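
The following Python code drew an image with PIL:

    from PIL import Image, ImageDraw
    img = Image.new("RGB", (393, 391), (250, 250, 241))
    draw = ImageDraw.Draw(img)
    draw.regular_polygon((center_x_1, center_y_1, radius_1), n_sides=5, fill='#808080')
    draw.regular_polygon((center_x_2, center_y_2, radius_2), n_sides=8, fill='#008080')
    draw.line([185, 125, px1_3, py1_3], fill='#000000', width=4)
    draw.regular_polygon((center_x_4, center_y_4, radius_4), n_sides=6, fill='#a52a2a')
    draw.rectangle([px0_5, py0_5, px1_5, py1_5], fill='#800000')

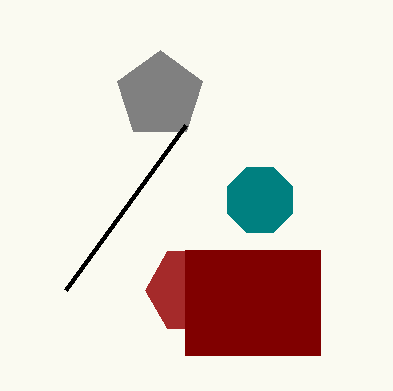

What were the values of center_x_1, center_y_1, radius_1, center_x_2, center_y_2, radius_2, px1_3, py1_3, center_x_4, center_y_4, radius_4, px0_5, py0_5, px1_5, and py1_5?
center_x_1 = 160
center_y_1 = 95
radius_1 = 45
center_x_2 = 260
center_y_2 = 200
radius_2 = 35
px1_3 = 65
py1_3 = 290
center_x_4 = 190
center_y_4 = 290
radius_4 = 45
px0_5 = 185
py0_5 = 250
px1_5 = 320
py1_5 = 355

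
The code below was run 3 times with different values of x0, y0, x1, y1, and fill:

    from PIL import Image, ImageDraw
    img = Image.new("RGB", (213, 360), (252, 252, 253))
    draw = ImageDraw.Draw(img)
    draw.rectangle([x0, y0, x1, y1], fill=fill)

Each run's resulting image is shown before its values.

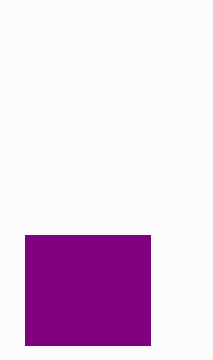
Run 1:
x0 = 25
y0 = 235
x1 = 150
y1 = 345
fill = 'purple'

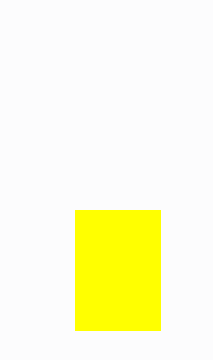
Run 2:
x0 = 75, y0 = 210, x1 = 160, y1 = 330, fill = 'yellow'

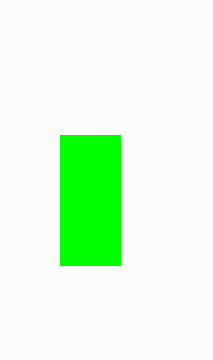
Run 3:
x0 = 60, y0 = 135, x1 = 120, y1 = 265, fill = 'lime'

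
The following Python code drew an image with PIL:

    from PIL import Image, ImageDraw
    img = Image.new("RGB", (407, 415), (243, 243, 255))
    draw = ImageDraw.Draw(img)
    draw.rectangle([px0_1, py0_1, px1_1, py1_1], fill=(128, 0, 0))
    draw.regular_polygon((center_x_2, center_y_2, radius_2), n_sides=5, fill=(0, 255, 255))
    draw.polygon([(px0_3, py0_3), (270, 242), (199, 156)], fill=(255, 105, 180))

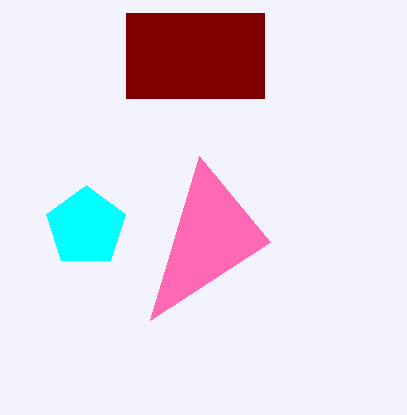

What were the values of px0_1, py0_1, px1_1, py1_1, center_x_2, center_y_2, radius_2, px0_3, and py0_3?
px0_1 = 126
py0_1 = 13
px1_1 = 264
py1_1 = 98
center_x_2 = 86
center_y_2 = 227
radius_2 = 42
px0_3 = 150
py0_3 = 320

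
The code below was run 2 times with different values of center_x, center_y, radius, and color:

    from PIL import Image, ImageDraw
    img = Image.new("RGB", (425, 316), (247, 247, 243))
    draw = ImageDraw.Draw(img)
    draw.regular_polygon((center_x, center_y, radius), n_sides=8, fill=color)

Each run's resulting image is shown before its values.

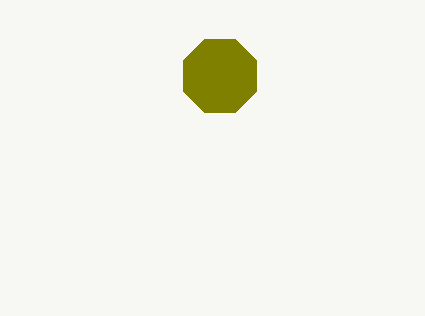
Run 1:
center_x = 220, center_y = 76, radius = 40, color = 'olive'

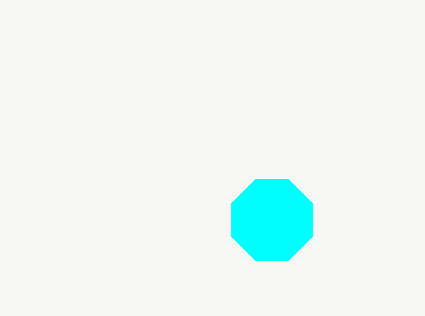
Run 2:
center_x = 272, center_y = 220, radius = 44, color = 'cyan'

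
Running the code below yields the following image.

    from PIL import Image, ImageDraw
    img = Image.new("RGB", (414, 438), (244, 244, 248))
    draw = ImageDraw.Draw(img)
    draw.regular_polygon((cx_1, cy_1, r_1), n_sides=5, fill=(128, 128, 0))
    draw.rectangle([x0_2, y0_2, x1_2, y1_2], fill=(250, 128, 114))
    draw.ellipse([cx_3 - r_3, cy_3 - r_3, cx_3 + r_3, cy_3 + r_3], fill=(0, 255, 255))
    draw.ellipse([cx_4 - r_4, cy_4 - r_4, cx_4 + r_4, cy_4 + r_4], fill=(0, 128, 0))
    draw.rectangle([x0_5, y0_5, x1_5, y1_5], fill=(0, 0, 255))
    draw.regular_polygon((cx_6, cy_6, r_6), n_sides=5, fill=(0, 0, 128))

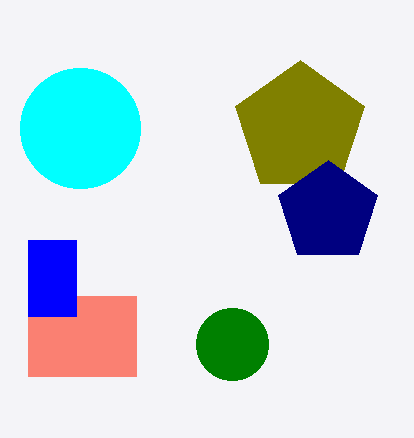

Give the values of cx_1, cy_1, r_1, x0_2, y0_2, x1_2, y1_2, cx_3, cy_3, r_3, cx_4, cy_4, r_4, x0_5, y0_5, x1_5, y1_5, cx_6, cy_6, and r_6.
cx_1 = 300, cy_1 = 128, r_1 = 68, x0_2 = 28, y0_2 = 296, x1_2 = 136, y1_2 = 376, cx_3 = 80, cy_3 = 128, r_3 = 60, cx_4 = 232, cy_4 = 344, r_4 = 36, x0_5 = 28, y0_5 = 240, x1_5 = 76, y1_5 = 316, cx_6 = 328, cy_6 = 212, r_6 = 52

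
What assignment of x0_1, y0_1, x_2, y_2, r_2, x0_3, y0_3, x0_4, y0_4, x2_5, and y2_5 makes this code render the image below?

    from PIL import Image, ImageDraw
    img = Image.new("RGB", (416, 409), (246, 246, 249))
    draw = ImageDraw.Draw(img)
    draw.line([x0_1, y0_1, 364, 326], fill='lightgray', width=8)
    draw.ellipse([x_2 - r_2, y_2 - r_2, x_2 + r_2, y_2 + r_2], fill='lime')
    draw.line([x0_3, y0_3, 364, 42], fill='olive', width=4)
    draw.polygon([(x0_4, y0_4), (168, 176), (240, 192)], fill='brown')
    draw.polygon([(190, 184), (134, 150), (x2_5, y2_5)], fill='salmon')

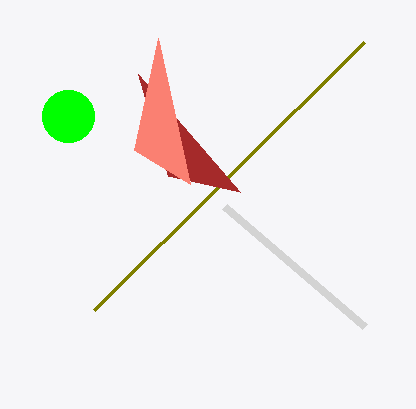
x0_1 = 224
y0_1 = 206
x_2 = 68
y_2 = 116
r_2 = 26
x0_3 = 94
y0_3 = 310
x0_4 = 138
y0_4 = 74
x2_5 = 158
y2_5 = 38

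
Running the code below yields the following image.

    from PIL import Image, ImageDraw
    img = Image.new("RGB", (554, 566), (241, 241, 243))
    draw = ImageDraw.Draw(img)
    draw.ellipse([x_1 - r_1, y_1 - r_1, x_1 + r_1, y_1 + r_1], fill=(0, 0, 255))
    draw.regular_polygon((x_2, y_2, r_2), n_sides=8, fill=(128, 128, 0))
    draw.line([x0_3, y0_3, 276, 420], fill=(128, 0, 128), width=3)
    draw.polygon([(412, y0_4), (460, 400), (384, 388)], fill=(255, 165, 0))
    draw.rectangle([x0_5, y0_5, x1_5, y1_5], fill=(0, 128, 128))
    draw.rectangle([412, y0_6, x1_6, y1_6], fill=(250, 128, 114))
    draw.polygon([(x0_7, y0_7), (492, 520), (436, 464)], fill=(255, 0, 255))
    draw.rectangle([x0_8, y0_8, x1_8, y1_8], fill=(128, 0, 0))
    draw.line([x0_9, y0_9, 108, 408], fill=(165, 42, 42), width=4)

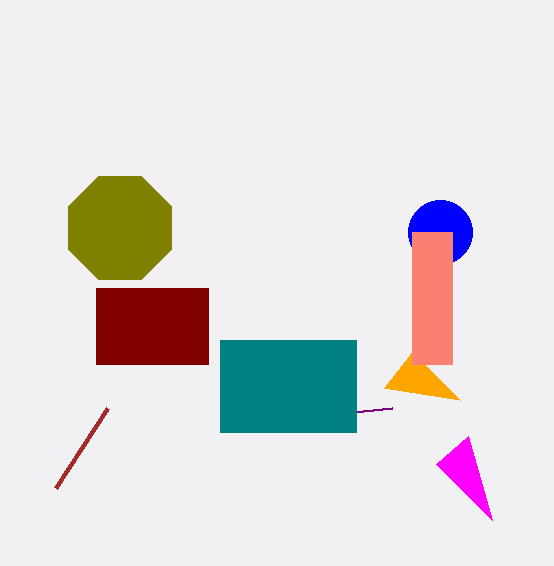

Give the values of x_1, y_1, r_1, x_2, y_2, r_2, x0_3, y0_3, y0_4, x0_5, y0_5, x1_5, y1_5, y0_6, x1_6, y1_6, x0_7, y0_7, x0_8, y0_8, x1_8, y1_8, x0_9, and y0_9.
x_1 = 440, y_1 = 232, r_1 = 32, x_2 = 120, y_2 = 228, r_2 = 56, x0_3 = 392, y0_3 = 408, y0_4 = 352, x0_5 = 220, y0_5 = 340, x1_5 = 356, y1_5 = 432, y0_6 = 232, x1_6 = 452, y1_6 = 364, x0_7 = 468, y0_7 = 436, x0_8 = 96, y0_8 = 288, x1_8 = 208, y1_8 = 364, x0_9 = 56, y0_9 = 488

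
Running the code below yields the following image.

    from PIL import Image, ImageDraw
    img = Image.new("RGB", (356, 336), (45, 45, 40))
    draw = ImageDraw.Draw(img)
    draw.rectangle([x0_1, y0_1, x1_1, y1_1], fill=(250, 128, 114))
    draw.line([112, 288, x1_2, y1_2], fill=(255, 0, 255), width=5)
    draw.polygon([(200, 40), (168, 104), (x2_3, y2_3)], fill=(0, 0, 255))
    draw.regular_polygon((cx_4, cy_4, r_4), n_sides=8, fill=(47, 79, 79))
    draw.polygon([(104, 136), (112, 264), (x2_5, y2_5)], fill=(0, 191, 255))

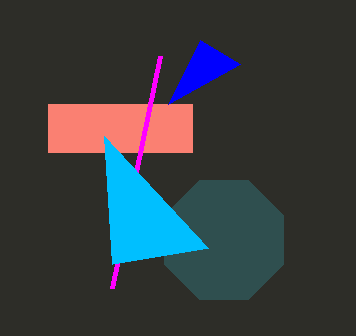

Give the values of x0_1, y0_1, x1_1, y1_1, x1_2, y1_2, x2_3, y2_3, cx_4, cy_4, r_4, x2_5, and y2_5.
x0_1 = 48
y0_1 = 104
x1_1 = 192
y1_1 = 152
x1_2 = 160
y1_2 = 56
x2_3 = 240
y2_3 = 64
cx_4 = 224
cy_4 = 240
r_4 = 64
x2_5 = 208
y2_5 = 248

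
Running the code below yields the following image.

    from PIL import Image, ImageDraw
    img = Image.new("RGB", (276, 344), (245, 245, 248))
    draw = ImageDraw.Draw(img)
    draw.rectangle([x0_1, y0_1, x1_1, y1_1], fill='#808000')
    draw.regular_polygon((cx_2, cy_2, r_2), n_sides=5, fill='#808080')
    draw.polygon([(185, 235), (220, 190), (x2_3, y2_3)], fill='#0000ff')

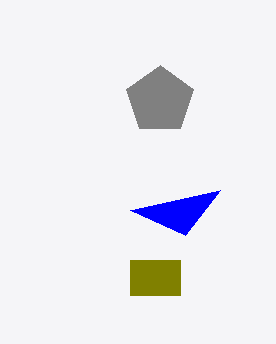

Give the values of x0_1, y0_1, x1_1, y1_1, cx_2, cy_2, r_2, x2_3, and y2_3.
x0_1 = 130, y0_1 = 260, x1_1 = 180, y1_1 = 295, cx_2 = 160, cy_2 = 100, r_2 = 35, x2_3 = 130, y2_3 = 210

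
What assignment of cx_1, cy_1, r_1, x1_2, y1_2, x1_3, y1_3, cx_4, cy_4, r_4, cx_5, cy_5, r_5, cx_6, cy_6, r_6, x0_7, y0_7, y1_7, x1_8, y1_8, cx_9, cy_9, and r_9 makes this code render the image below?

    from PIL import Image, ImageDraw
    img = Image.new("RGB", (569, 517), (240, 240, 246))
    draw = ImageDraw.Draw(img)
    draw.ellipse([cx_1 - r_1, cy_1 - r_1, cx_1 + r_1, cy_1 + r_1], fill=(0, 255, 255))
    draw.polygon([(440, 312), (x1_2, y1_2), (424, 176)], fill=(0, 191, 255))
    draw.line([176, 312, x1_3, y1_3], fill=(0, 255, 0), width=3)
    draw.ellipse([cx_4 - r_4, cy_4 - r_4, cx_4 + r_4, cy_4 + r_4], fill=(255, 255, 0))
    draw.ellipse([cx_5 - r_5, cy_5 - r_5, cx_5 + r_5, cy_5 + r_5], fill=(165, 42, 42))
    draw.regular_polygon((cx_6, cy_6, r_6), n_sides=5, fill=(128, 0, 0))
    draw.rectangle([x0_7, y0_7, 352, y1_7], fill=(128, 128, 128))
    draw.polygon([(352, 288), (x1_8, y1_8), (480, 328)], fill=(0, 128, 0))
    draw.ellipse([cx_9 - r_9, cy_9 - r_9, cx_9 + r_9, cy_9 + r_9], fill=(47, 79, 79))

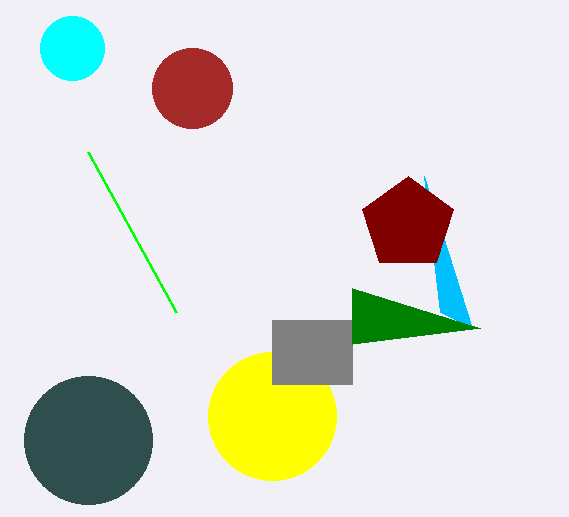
cx_1 = 72
cy_1 = 48
r_1 = 32
x1_2 = 472
y1_2 = 328
x1_3 = 88
y1_3 = 152
cx_4 = 272
cy_4 = 416
r_4 = 64
cx_5 = 192
cy_5 = 88
r_5 = 40
cx_6 = 408
cy_6 = 224
r_6 = 48
x0_7 = 272
y0_7 = 320
y1_7 = 384
x1_8 = 352
y1_8 = 344
cx_9 = 88
cy_9 = 440
r_9 = 64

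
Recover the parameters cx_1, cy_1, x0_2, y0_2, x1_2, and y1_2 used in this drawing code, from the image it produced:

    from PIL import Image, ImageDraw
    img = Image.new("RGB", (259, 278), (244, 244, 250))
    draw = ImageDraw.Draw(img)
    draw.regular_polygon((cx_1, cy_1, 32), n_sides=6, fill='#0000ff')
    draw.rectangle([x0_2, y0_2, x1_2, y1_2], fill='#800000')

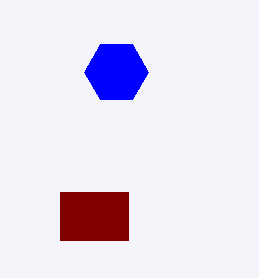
cx_1 = 116
cy_1 = 72
x0_2 = 60
y0_2 = 192
x1_2 = 128
y1_2 = 240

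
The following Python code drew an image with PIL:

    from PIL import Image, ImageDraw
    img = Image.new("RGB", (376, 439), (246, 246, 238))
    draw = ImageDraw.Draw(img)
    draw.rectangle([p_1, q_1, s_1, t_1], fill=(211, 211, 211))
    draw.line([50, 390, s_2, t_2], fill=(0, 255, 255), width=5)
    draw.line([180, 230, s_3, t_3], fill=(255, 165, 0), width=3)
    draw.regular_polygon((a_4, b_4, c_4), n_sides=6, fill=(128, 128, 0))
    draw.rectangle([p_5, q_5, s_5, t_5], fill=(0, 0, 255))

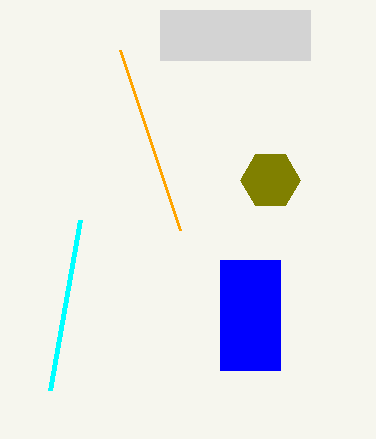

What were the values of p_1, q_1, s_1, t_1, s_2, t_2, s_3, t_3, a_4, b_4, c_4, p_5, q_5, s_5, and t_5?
p_1 = 160; q_1 = 10; s_1 = 310; t_1 = 60; s_2 = 80; t_2 = 220; s_3 = 120; t_3 = 50; a_4 = 270; b_4 = 180; c_4 = 30; p_5 = 220; q_5 = 260; s_5 = 280; t_5 = 370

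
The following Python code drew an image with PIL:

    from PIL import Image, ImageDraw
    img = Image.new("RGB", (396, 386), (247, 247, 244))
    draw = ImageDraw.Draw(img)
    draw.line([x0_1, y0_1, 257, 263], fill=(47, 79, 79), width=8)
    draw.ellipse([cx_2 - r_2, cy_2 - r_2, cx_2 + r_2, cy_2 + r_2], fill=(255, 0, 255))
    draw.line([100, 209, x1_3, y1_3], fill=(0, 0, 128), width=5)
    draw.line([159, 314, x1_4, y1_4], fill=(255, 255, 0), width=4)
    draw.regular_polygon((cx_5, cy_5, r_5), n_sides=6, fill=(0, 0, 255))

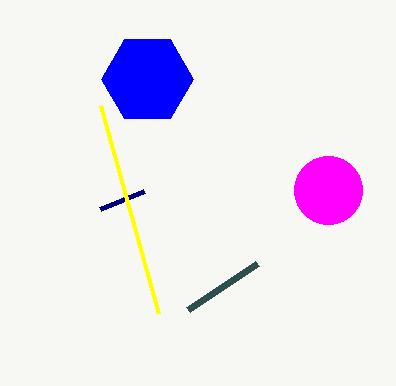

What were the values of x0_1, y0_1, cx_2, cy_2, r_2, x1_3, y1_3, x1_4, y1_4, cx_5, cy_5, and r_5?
x0_1 = 188; y0_1 = 309; cx_2 = 328; cy_2 = 190; r_2 = 34; x1_3 = 144; y1_3 = 191; x1_4 = 101; y1_4 = 106; cx_5 = 147; cy_5 = 79; r_5 = 46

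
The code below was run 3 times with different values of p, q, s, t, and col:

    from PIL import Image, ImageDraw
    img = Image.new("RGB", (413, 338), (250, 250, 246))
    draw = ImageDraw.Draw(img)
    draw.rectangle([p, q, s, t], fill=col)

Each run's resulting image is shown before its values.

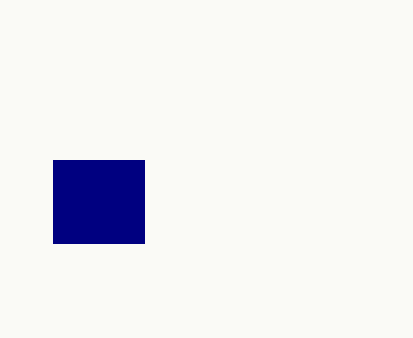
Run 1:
p = 53, q = 160, s = 144, t = 243, col = 'navy'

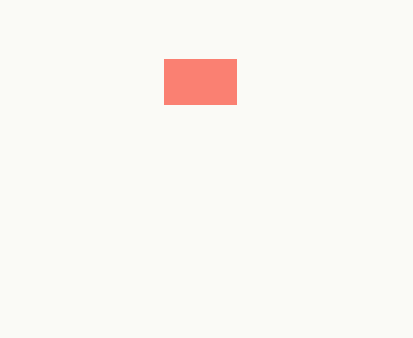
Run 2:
p = 164; q = 59; s = 236; t = 104; col = 'salmon'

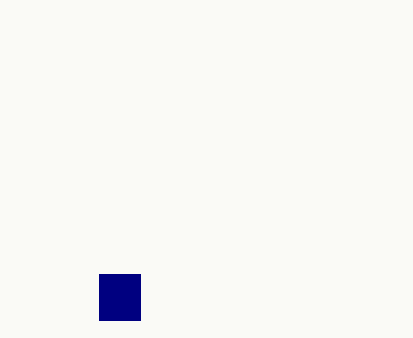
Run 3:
p = 99, q = 274, s = 140, t = 320, col = 'navy'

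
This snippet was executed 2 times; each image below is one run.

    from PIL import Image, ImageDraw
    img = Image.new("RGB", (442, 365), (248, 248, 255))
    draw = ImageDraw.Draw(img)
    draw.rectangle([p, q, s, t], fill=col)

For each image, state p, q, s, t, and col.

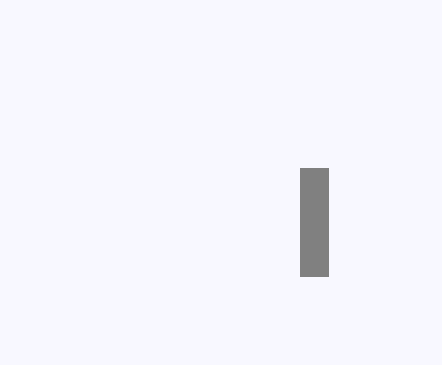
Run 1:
p = 300
q = 168
s = 328
t = 276
col = 'gray'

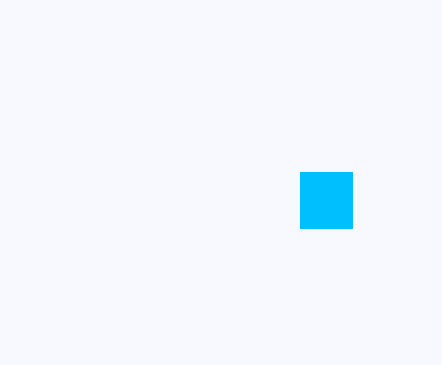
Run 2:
p = 300, q = 172, s = 352, t = 228, col = 'deepskyblue'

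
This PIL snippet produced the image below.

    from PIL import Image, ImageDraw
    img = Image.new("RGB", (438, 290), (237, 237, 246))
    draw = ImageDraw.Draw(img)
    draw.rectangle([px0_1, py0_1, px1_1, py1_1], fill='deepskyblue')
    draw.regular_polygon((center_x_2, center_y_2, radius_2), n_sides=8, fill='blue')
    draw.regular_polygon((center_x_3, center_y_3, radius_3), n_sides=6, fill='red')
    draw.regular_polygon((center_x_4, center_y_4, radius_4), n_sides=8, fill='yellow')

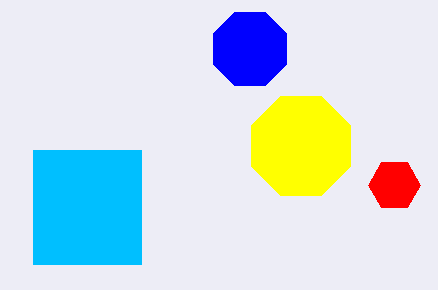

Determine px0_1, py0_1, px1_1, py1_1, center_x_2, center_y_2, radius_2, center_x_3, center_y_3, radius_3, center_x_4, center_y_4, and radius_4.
px0_1 = 33
py0_1 = 150
px1_1 = 141
py1_1 = 264
center_x_2 = 250
center_y_2 = 49
radius_2 = 40
center_x_3 = 394
center_y_3 = 185
radius_3 = 26
center_x_4 = 301
center_y_4 = 146
radius_4 = 54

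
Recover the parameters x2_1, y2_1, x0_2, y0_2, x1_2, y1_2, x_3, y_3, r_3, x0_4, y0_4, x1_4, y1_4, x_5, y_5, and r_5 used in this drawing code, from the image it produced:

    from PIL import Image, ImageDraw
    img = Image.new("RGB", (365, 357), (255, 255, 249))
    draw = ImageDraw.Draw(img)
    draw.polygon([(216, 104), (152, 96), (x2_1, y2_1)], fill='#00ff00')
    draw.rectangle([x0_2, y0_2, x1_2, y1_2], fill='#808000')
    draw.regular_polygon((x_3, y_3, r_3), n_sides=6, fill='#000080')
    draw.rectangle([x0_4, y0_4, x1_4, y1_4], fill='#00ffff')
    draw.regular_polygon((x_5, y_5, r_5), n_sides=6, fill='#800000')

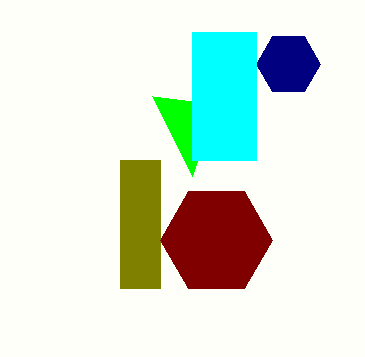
x2_1 = 192; y2_1 = 176; x0_2 = 120; y0_2 = 160; x1_2 = 160; y1_2 = 288; x_3 = 288; y_3 = 64; r_3 = 32; x0_4 = 192; y0_4 = 32; x1_4 = 256; y1_4 = 160; x_5 = 216; y_5 = 240; r_5 = 56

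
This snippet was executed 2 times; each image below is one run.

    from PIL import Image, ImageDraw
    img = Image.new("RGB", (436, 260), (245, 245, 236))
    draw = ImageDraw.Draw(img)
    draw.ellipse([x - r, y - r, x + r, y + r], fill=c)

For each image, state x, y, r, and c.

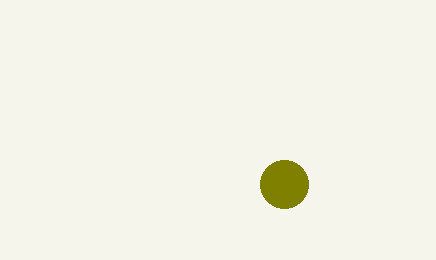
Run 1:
x = 284
y = 184
r = 24
c = 'olive'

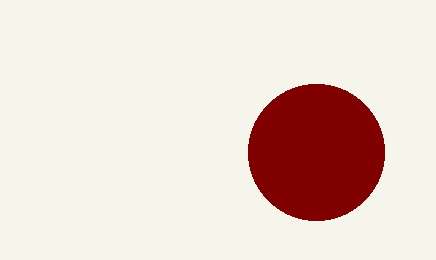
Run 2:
x = 316
y = 152
r = 68
c = 'maroon'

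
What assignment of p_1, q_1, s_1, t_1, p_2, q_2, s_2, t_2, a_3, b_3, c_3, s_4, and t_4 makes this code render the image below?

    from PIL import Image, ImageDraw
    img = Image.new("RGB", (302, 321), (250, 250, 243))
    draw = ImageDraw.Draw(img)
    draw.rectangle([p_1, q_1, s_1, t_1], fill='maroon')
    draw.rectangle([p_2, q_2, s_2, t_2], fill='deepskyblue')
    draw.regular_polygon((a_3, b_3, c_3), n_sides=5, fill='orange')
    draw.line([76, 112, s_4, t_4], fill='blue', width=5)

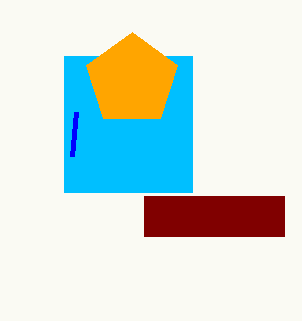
p_1 = 144, q_1 = 196, s_1 = 284, t_1 = 236, p_2 = 64, q_2 = 56, s_2 = 192, t_2 = 192, a_3 = 132, b_3 = 80, c_3 = 48, s_4 = 72, t_4 = 156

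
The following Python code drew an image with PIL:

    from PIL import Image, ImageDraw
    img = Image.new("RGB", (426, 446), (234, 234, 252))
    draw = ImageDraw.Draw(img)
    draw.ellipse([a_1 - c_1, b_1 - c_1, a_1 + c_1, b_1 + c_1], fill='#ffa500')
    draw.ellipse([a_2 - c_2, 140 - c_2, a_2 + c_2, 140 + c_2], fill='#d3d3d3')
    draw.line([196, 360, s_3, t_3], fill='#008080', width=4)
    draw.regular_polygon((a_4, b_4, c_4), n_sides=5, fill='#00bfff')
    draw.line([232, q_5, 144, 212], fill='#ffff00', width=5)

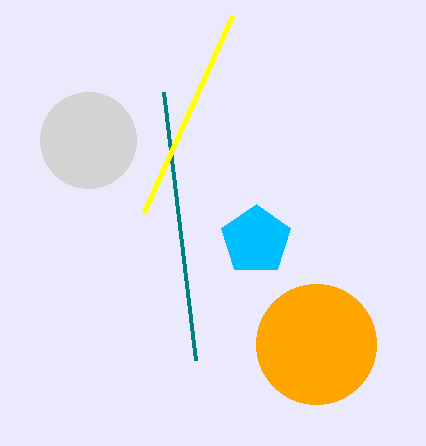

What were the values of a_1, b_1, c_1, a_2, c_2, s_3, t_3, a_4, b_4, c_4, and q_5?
a_1 = 316
b_1 = 344
c_1 = 60
a_2 = 88
c_2 = 48
s_3 = 164
t_3 = 92
a_4 = 256
b_4 = 240
c_4 = 36
q_5 = 16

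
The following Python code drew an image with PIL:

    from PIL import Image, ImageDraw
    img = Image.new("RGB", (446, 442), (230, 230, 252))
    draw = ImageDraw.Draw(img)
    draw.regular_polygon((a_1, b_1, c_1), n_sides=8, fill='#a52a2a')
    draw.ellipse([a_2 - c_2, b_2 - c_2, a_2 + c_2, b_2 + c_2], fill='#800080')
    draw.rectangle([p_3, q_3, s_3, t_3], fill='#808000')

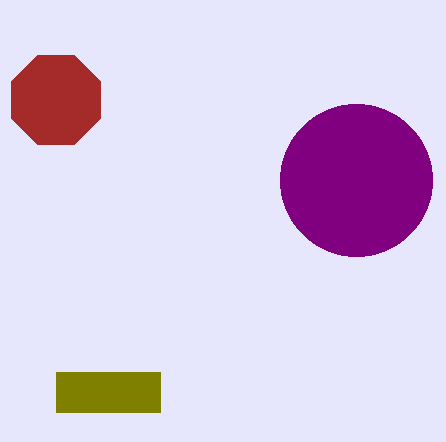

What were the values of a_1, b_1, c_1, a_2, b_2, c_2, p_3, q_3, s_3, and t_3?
a_1 = 56, b_1 = 100, c_1 = 48, a_2 = 356, b_2 = 180, c_2 = 76, p_3 = 56, q_3 = 372, s_3 = 160, t_3 = 412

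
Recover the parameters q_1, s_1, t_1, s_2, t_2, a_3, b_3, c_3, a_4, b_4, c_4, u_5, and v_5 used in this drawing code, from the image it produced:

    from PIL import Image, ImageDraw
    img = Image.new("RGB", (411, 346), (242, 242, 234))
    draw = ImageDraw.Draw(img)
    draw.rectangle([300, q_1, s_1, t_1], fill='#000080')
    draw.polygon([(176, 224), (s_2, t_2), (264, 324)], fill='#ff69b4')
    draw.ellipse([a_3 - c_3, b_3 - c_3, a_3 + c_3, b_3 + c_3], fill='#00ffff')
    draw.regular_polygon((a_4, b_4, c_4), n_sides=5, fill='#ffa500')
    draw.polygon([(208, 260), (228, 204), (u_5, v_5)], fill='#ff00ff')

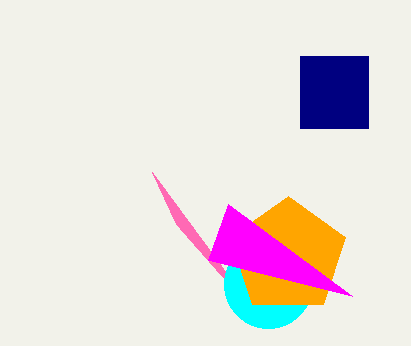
q_1 = 56
s_1 = 368
t_1 = 128
s_2 = 152
t_2 = 172
a_3 = 268
b_3 = 284
c_3 = 44
a_4 = 288
b_4 = 256
c_4 = 60
u_5 = 352
v_5 = 296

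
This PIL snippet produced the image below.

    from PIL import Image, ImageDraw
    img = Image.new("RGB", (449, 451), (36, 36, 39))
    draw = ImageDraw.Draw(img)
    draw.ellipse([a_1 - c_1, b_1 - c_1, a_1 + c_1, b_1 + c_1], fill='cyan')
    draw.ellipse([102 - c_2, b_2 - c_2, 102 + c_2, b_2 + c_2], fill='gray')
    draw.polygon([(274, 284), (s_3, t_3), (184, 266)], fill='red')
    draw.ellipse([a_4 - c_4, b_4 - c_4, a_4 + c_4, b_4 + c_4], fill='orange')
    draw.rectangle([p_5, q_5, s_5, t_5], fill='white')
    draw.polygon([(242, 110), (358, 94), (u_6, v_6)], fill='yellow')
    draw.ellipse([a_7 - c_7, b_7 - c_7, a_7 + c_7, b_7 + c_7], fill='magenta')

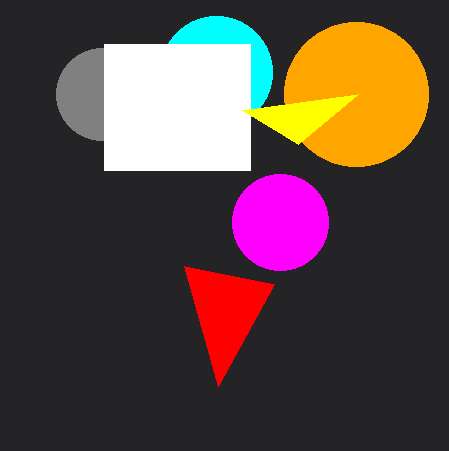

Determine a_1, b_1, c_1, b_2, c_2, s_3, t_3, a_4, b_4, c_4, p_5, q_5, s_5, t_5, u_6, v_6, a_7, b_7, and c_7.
a_1 = 216
b_1 = 72
c_1 = 56
b_2 = 94
c_2 = 46
s_3 = 218
t_3 = 386
a_4 = 356
b_4 = 94
c_4 = 72
p_5 = 104
q_5 = 44
s_5 = 250
t_5 = 170
u_6 = 298
v_6 = 144
a_7 = 280
b_7 = 222
c_7 = 48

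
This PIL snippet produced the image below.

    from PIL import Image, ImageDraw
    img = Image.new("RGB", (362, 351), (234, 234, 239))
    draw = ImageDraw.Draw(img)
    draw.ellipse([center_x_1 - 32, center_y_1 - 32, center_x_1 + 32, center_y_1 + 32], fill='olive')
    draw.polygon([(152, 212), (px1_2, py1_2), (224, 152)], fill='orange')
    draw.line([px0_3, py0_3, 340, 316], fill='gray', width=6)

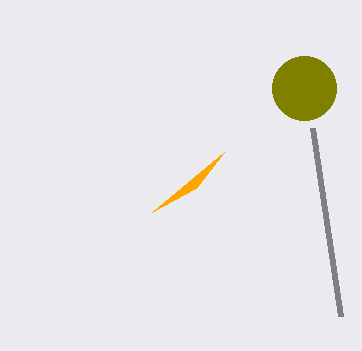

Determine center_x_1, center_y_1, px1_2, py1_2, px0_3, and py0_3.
center_x_1 = 304
center_y_1 = 88
px1_2 = 196
py1_2 = 188
px0_3 = 312
py0_3 = 128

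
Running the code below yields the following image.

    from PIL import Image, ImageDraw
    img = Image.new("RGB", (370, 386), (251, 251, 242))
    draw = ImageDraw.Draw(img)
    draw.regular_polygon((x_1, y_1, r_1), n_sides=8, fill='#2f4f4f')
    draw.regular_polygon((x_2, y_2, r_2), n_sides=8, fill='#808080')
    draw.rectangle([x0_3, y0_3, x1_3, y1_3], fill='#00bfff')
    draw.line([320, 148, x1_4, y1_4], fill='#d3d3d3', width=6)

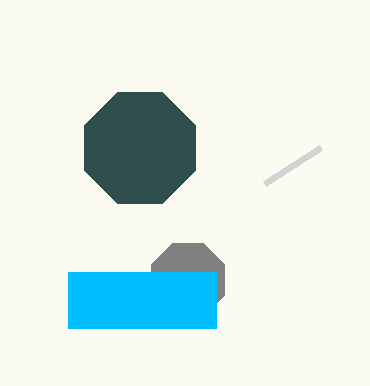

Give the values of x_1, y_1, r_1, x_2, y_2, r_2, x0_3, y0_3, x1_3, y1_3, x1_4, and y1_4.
x_1 = 140, y_1 = 148, r_1 = 60, x_2 = 188, y_2 = 280, r_2 = 40, x0_3 = 68, y0_3 = 272, x1_3 = 216, y1_3 = 328, x1_4 = 264, y1_4 = 184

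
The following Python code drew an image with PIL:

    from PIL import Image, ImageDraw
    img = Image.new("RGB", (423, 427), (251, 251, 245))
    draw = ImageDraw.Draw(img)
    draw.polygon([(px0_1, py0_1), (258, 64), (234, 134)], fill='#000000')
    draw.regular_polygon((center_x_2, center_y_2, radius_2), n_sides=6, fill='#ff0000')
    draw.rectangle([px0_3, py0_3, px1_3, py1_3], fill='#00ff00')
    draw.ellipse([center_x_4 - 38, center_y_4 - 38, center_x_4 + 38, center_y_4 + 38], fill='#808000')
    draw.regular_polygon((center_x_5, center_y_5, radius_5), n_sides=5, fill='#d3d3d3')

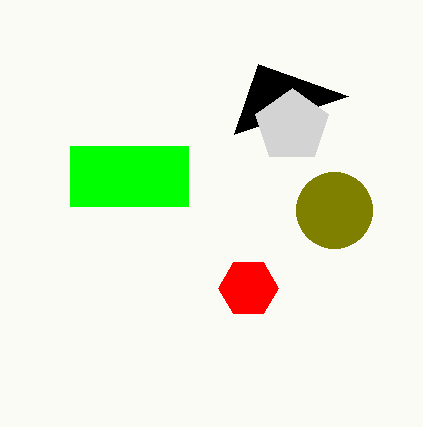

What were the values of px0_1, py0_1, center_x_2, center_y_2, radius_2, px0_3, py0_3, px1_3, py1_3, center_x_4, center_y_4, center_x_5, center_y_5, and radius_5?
px0_1 = 348, py0_1 = 96, center_x_2 = 248, center_y_2 = 288, radius_2 = 30, px0_3 = 70, py0_3 = 146, px1_3 = 188, py1_3 = 206, center_x_4 = 334, center_y_4 = 210, center_x_5 = 292, center_y_5 = 126, radius_5 = 38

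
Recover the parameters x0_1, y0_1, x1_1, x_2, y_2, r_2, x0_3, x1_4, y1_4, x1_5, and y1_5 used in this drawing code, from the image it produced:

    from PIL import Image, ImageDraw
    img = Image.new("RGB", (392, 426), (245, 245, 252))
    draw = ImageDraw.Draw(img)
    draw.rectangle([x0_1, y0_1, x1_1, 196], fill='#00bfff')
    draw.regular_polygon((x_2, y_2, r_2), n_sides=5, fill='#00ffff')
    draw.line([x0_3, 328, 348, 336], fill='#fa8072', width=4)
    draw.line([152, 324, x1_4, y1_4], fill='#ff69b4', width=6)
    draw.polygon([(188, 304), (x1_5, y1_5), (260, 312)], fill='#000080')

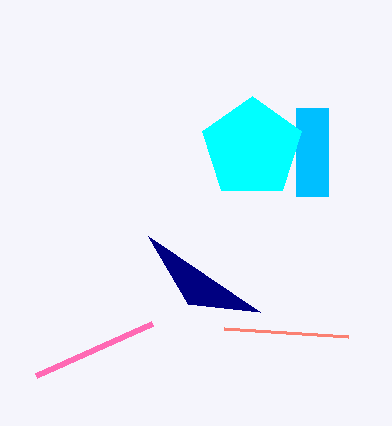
x0_1 = 296, y0_1 = 108, x1_1 = 328, x_2 = 252, y_2 = 148, r_2 = 52, x0_3 = 224, x1_4 = 36, y1_4 = 376, x1_5 = 148, y1_5 = 236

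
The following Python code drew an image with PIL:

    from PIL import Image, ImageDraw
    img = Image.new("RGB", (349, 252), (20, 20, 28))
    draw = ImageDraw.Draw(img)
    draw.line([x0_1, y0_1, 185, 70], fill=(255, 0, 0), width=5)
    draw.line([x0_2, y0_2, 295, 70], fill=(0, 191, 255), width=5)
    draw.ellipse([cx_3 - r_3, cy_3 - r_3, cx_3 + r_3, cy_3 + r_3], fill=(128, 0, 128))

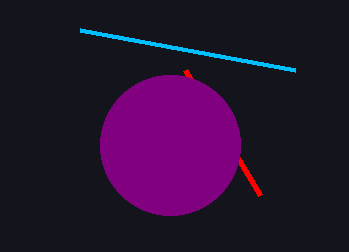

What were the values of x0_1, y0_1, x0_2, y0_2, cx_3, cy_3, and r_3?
x0_1 = 260
y0_1 = 195
x0_2 = 80
y0_2 = 30
cx_3 = 170
cy_3 = 145
r_3 = 70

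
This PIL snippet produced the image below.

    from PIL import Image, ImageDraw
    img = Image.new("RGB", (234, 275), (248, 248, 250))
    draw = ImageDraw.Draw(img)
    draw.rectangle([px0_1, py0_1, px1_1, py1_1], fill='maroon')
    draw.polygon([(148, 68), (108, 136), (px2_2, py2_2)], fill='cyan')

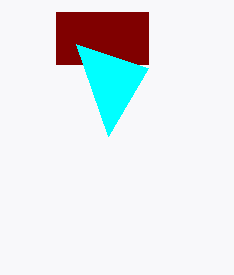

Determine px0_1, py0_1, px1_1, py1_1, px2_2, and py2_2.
px0_1 = 56
py0_1 = 12
px1_1 = 148
py1_1 = 64
px2_2 = 76
py2_2 = 44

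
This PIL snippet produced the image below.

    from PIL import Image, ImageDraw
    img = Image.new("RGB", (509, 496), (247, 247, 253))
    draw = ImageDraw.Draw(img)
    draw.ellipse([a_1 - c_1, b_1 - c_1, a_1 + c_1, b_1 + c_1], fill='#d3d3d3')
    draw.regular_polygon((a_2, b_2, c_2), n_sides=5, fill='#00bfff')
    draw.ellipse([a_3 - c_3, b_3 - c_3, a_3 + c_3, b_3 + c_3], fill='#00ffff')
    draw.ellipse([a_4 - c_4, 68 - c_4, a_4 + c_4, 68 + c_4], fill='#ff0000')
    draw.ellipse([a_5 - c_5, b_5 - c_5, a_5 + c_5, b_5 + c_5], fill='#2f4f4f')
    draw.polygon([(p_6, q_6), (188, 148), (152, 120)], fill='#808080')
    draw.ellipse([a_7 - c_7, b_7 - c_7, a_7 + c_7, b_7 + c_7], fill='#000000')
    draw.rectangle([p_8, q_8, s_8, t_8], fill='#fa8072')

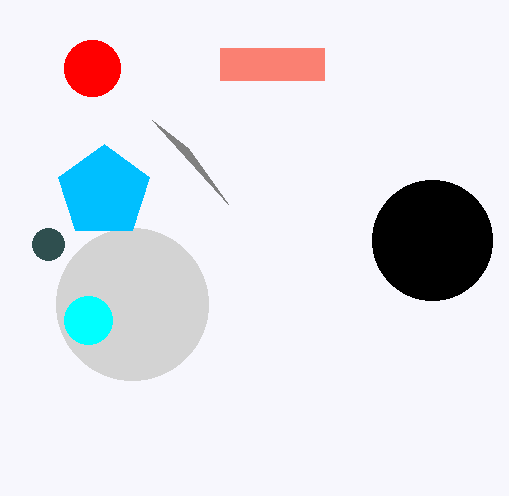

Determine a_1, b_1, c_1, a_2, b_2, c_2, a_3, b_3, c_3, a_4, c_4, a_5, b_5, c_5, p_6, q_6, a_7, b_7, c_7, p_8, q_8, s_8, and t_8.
a_1 = 132, b_1 = 304, c_1 = 76, a_2 = 104, b_2 = 192, c_2 = 48, a_3 = 88, b_3 = 320, c_3 = 24, a_4 = 92, c_4 = 28, a_5 = 48, b_5 = 244, c_5 = 16, p_6 = 228, q_6 = 204, a_7 = 432, b_7 = 240, c_7 = 60, p_8 = 220, q_8 = 48, s_8 = 324, t_8 = 80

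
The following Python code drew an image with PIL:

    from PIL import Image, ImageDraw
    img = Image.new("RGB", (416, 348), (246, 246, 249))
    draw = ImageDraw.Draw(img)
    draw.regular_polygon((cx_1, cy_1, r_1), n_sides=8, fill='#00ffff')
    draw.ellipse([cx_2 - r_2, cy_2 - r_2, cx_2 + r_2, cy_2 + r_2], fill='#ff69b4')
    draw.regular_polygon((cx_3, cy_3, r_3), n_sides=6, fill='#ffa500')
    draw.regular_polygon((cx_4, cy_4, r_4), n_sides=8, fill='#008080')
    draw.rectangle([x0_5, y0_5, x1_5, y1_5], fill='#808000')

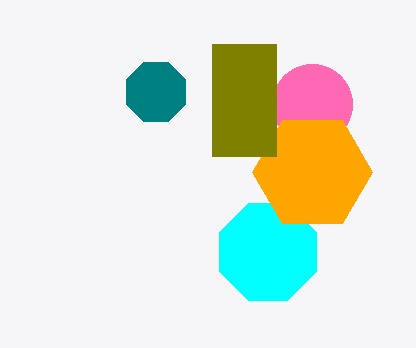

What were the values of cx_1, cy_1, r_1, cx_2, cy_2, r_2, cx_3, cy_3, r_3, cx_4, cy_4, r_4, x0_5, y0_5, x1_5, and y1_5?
cx_1 = 268
cy_1 = 252
r_1 = 52
cx_2 = 312
cy_2 = 104
r_2 = 40
cx_3 = 312
cy_3 = 172
r_3 = 60
cx_4 = 156
cy_4 = 92
r_4 = 32
x0_5 = 212
y0_5 = 44
x1_5 = 276
y1_5 = 156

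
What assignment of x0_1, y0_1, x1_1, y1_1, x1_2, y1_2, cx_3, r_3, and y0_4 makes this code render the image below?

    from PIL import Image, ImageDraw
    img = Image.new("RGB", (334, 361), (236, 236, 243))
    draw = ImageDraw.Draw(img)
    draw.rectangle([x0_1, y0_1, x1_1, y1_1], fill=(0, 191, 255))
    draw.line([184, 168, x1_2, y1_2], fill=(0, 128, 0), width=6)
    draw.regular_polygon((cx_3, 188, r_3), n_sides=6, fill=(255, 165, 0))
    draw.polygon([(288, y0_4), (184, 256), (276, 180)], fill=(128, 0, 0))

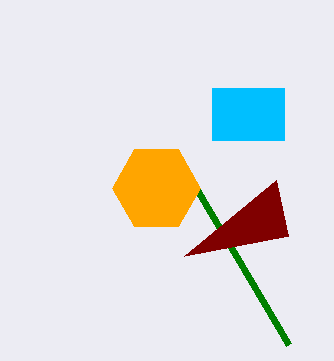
x0_1 = 212, y0_1 = 88, x1_1 = 284, y1_1 = 140, x1_2 = 288, y1_2 = 344, cx_3 = 156, r_3 = 44, y0_4 = 236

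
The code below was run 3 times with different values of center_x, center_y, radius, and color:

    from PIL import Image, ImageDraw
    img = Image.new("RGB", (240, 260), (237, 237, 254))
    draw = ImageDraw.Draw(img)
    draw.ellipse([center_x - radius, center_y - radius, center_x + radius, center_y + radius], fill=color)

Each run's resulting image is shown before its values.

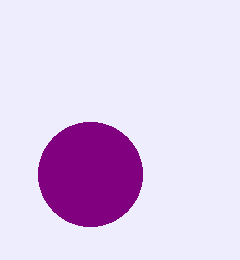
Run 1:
center_x = 90, center_y = 174, radius = 52, color = 'purple'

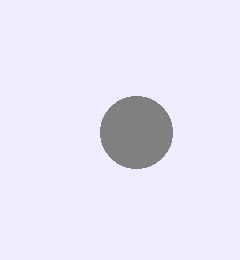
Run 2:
center_x = 136, center_y = 132, radius = 36, color = 'gray'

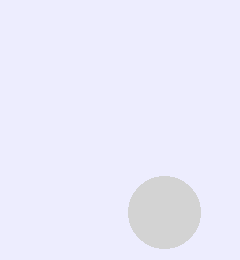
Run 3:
center_x = 164
center_y = 212
radius = 36
color = 'lightgray'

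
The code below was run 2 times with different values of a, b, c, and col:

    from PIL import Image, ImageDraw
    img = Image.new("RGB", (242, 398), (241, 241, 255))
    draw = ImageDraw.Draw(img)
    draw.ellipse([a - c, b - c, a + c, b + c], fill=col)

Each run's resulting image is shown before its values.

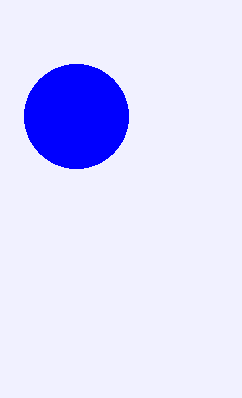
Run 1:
a = 76
b = 116
c = 52
col = 'blue'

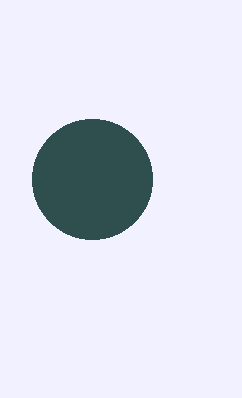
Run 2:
a = 92
b = 179
c = 60
col = 'darkslategray'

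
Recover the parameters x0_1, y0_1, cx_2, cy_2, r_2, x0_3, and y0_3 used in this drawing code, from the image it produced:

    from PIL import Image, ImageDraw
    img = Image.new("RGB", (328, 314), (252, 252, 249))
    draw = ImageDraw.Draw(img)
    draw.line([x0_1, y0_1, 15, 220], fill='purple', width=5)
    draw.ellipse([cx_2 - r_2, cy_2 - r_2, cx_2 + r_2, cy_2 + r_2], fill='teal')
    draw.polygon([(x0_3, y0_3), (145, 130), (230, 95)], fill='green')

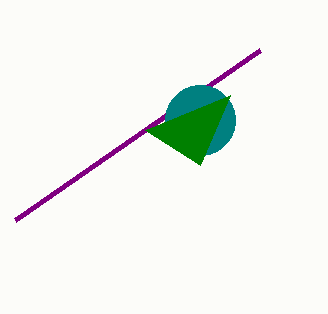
x0_1 = 260; y0_1 = 50; cx_2 = 200; cy_2 = 120; r_2 = 35; x0_3 = 200; y0_3 = 165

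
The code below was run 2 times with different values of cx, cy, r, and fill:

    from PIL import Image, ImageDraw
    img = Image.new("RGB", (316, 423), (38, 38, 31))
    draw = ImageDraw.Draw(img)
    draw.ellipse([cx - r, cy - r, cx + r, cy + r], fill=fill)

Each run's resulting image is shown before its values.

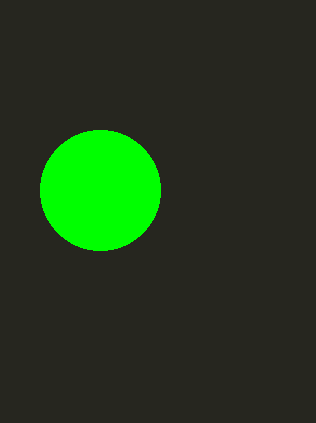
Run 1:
cx = 100; cy = 190; r = 60; fill = 'lime'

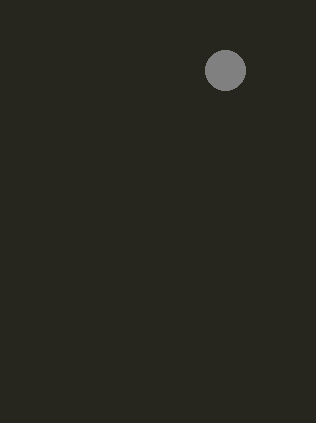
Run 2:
cx = 225
cy = 70
r = 20
fill = 'gray'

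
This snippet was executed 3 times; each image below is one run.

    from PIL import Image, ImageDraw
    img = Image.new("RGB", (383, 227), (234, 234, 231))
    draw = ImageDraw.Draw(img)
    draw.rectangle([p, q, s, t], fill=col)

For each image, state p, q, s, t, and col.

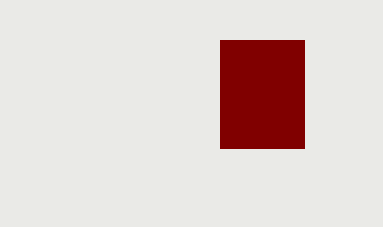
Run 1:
p = 220; q = 40; s = 304; t = 148; col = 'maroon'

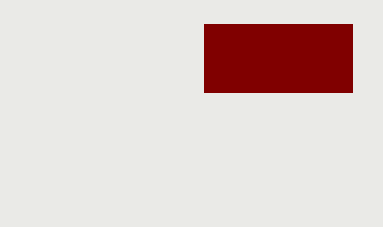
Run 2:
p = 204, q = 24, s = 352, t = 92, col = 'maroon'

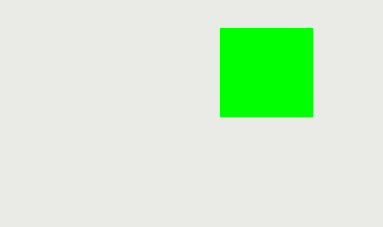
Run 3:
p = 220, q = 28, s = 312, t = 116, col = 'lime'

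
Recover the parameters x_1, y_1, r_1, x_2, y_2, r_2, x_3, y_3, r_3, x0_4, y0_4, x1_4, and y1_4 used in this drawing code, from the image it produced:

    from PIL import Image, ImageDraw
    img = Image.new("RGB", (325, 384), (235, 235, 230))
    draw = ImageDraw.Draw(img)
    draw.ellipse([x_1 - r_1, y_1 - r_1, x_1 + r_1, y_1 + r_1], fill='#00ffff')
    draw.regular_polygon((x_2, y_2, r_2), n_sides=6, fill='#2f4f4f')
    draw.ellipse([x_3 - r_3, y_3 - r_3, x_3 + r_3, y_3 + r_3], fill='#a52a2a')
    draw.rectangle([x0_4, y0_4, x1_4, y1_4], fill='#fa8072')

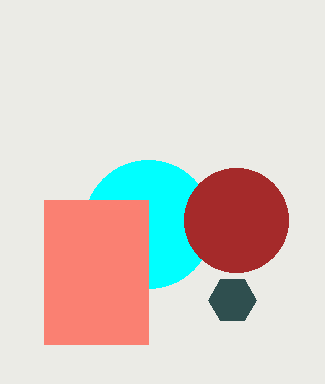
x_1 = 148, y_1 = 224, r_1 = 64, x_2 = 232, y_2 = 300, r_2 = 24, x_3 = 236, y_3 = 220, r_3 = 52, x0_4 = 44, y0_4 = 200, x1_4 = 148, y1_4 = 344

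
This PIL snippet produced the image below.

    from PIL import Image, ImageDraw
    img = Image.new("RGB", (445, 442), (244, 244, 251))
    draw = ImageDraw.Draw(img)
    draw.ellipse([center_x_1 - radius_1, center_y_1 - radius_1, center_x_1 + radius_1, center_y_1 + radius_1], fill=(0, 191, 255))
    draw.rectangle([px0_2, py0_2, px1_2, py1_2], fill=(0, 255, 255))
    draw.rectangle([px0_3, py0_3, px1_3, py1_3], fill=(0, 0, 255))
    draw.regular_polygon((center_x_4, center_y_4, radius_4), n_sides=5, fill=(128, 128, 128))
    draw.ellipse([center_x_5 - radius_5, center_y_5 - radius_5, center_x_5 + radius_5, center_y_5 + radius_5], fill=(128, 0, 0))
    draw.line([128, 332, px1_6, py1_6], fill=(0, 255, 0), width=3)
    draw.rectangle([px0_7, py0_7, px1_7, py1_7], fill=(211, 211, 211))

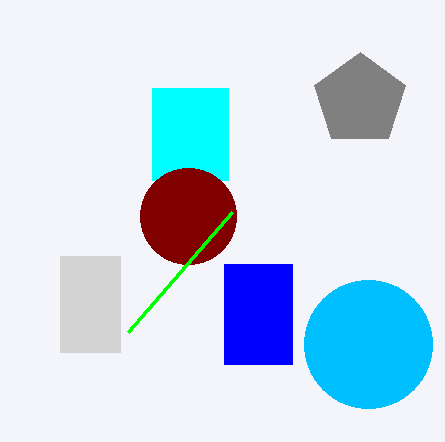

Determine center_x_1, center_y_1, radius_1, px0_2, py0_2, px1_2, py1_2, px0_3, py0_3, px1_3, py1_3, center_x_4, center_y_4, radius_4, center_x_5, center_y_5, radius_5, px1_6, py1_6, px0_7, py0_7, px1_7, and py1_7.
center_x_1 = 368; center_y_1 = 344; radius_1 = 64; px0_2 = 152; py0_2 = 88; px1_2 = 228; py1_2 = 180; px0_3 = 224; py0_3 = 264; px1_3 = 292; py1_3 = 364; center_x_4 = 360; center_y_4 = 100; radius_4 = 48; center_x_5 = 188; center_y_5 = 216; radius_5 = 48; px1_6 = 232; py1_6 = 212; px0_7 = 60; py0_7 = 256; px1_7 = 120; py1_7 = 352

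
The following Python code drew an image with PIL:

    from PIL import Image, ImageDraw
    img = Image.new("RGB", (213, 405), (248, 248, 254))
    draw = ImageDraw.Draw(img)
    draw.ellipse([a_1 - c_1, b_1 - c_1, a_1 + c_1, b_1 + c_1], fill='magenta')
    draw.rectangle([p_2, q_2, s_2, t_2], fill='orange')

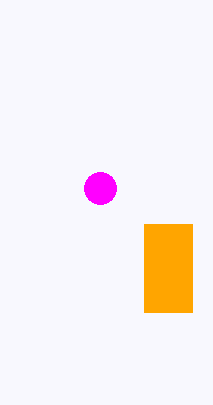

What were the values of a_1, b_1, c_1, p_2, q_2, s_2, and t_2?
a_1 = 100; b_1 = 188; c_1 = 16; p_2 = 144; q_2 = 224; s_2 = 192; t_2 = 312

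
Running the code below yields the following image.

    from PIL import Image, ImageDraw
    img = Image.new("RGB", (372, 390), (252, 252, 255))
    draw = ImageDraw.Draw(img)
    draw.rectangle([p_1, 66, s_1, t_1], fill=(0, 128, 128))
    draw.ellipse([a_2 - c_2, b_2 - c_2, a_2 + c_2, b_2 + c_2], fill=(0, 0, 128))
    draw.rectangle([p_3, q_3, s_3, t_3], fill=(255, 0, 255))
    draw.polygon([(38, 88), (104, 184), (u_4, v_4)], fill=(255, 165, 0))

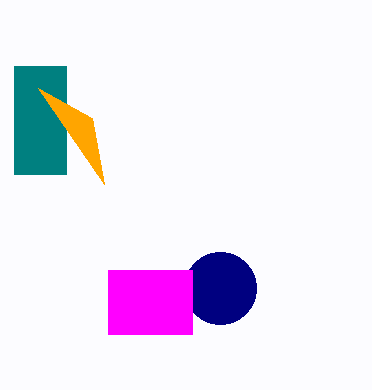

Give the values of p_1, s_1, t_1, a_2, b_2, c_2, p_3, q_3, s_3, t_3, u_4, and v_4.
p_1 = 14
s_1 = 66
t_1 = 174
a_2 = 220
b_2 = 288
c_2 = 36
p_3 = 108
q_3 = 270
s_3 = 192
t_3 = 334
u_4 = 92
v_4 = 118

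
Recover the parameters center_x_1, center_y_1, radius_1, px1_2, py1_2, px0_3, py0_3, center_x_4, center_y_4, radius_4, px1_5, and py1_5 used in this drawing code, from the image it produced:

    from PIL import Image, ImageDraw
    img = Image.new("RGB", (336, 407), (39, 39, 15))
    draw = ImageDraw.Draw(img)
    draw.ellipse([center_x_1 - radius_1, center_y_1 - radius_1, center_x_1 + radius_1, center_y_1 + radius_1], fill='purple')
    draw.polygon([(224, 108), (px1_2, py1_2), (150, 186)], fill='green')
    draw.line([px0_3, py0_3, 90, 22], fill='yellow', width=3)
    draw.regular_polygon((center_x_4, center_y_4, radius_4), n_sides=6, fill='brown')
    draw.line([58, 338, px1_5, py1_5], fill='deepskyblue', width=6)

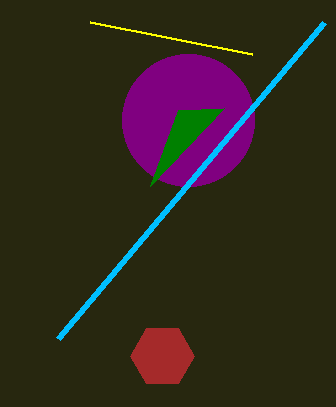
center_x_1 = 188
center_y_1 = 120
radius_1 = 66
px1_2 = 178
py1_2 = 110
px0_3 = 252
py0_3 = 54
center_x_4 = 162
center_y_4 = 356
radius_4 = 32
px1_5 = 324
py1_5 = 22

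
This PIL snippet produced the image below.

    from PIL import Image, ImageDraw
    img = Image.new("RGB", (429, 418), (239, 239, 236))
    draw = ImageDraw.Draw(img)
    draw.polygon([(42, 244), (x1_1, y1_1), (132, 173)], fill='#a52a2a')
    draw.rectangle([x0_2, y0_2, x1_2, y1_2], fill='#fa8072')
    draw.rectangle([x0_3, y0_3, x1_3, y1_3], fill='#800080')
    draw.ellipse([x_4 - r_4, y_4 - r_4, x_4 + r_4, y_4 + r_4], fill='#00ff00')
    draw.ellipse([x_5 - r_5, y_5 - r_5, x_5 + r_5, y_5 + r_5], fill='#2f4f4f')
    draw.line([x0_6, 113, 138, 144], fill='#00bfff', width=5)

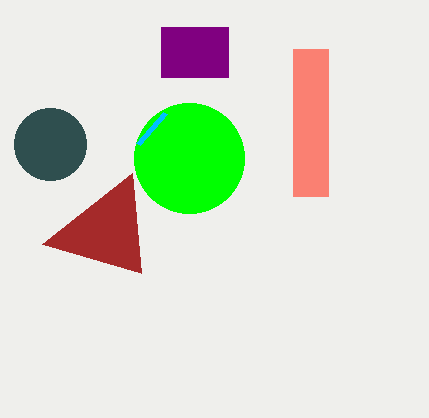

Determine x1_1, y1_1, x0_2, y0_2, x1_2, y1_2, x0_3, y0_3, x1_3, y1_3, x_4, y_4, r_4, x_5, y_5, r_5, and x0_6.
x1_1 = 141
y1_1 = 273
x0_2 = 293
y0_2 = 49
x1_2 = 328
y1_2 = 196
x0_3 = 161
y0_3 = 27
x1_3 = 228
y1_3 = 77
x_4 = 189
y_4 = 158
r_4 = 55
x_5 = 50
y_5 = 144
r_5 = 36
x0_6 = 165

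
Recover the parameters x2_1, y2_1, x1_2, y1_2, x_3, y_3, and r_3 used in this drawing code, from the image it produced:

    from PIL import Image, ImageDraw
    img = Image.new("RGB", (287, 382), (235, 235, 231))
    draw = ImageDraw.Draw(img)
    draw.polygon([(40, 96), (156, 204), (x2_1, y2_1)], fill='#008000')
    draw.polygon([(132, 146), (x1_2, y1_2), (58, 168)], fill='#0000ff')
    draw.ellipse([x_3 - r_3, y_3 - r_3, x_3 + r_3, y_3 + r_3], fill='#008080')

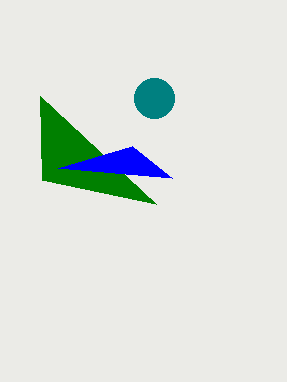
x2_1 = 42, y2_1 = 180, x1_2 = 172, y1_2 = 178, x_3 = 154, y_3 = 98, r_3 = 20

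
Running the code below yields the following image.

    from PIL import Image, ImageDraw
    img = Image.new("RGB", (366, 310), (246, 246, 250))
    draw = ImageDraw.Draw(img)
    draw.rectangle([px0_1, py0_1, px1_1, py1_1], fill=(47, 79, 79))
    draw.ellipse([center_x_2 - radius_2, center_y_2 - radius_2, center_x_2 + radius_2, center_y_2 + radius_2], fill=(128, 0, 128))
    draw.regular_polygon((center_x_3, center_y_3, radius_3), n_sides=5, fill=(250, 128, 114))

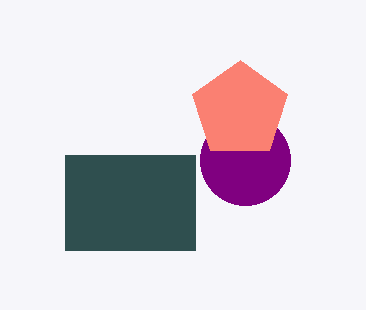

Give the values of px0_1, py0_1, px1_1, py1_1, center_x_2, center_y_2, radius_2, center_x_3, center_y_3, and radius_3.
px0_1 = 65, py0_1 = 155, px1_1 = 195, py1_1 = 250, center_x_2 = 245, center_y_2 = 160, radius_2 = 45, center_x_3 = 240, center_y_3 = 110, radius_3 = 50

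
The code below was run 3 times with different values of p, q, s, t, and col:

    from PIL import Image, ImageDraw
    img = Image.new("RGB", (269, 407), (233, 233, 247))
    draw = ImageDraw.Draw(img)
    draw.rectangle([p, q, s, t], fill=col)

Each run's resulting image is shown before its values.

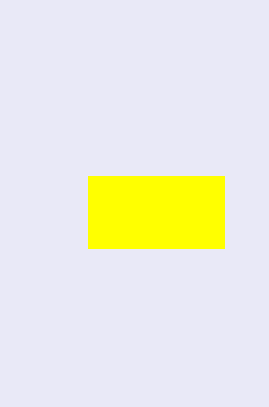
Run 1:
p = 88, q = 176, s = 224, t = 248, col = 'yellow'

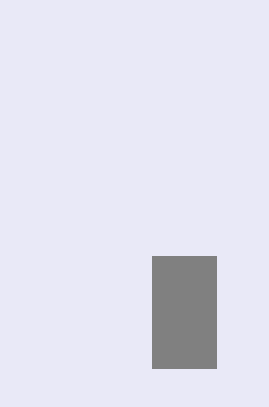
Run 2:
p = 152; q = 256; s = 216; t = 368; col = 'gray'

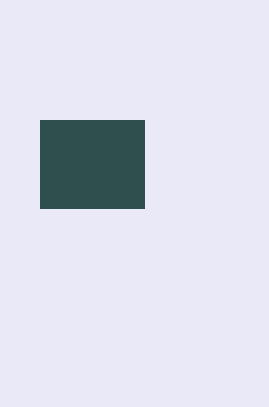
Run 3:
p = 40
q = 120
s = 144
t = 208
col = 'darkslategray'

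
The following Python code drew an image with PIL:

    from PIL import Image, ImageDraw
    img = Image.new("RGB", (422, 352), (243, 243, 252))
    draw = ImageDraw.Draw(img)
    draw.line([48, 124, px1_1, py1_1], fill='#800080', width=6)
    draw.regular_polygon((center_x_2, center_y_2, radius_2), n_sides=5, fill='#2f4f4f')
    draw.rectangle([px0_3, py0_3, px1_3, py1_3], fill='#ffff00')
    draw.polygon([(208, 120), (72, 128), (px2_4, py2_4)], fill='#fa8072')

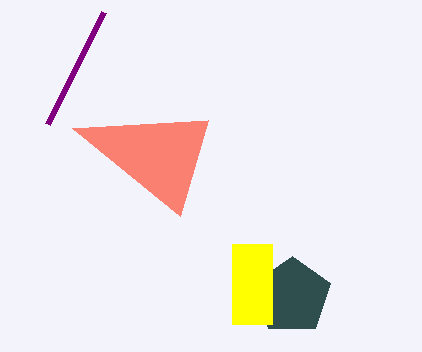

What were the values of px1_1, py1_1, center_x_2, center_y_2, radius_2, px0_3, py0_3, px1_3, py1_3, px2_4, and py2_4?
px1_1 = 104
py1_1 = 12
center_x_2 = 292
center_y_2 = 296
radius_2 = 40
px0_3 = 232
py0_3 = 244
px1_3 = 272
py1_3 = 324
px2_4 = 180
py2_4 = 216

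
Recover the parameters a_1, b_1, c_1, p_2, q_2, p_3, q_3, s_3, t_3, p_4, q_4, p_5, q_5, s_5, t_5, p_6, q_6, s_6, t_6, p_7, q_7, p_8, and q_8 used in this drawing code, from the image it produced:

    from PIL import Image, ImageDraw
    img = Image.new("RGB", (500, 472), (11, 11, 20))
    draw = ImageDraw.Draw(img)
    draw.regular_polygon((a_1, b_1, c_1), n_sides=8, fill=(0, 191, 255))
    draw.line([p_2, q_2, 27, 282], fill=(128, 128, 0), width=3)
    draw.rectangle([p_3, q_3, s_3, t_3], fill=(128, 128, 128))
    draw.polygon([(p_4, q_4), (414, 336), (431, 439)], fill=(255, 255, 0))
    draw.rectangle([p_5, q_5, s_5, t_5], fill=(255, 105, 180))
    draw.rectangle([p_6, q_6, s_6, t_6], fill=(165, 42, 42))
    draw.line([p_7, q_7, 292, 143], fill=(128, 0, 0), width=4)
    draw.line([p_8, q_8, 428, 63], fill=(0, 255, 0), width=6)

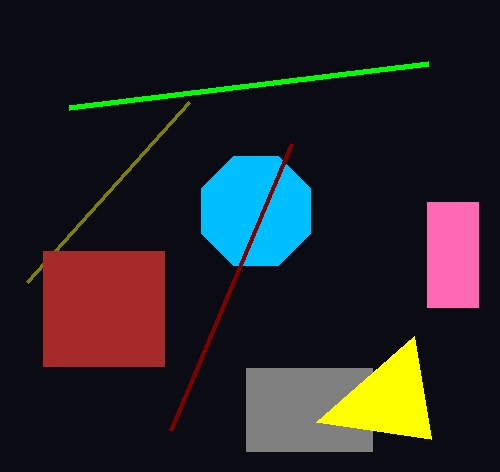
a_1 = 256
b_1 = 211
c_1 = 59
p_2 = 189
q_2 = 102
p_3 = 246
q_3 = 368
s_3 = 372
t_3 = 451
p_4 = 316
q_4 = 422
p_5 = 427
q_5 = 202
s_5 = 478
t_5 = 307
p_6 = 43
q_6 = 251
s_6 = 164
t_6 = 366
p_7 = 171
q_7 = 430
p_8 = 69
q_8 = 107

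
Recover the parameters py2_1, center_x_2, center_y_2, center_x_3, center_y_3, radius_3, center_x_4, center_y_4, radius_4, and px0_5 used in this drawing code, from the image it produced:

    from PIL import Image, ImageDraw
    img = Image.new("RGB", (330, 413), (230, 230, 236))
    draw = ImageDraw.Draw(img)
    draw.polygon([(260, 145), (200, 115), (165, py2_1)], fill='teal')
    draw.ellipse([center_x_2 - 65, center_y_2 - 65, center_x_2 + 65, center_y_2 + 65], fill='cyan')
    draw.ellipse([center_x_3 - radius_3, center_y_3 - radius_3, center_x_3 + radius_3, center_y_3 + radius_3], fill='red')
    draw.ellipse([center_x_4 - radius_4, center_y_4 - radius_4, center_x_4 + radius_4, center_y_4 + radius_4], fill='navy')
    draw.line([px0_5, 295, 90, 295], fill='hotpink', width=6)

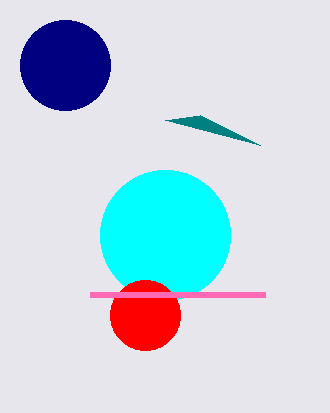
py2_1 = 120
center_x_2 = 165
center_y_2 = 235
center_x_3 = 145
center_y_3 = 315
radius_3 = 35
center_x_4 = 65
center_y_4 = 65
radius_4 = 45
px0_5 = 265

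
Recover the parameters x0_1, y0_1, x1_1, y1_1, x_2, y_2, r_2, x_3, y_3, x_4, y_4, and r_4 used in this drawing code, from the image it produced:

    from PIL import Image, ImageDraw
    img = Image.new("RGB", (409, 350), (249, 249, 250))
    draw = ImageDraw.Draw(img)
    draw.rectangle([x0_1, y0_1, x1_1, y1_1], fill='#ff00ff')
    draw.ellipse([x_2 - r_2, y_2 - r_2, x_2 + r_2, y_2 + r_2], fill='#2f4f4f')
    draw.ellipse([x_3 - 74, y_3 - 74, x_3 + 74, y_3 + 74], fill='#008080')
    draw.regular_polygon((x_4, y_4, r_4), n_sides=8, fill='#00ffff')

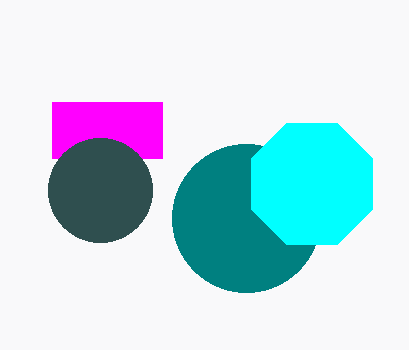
x0_1 = 52; y0_1 = 102; x1_1 = 162; y1_1 = 158; x_2 = 100; y_2 = 190; r_2 = 52; x_3 = 246; y_3 = 218; x_4 = 312; y_4 = 184; r_4 = 66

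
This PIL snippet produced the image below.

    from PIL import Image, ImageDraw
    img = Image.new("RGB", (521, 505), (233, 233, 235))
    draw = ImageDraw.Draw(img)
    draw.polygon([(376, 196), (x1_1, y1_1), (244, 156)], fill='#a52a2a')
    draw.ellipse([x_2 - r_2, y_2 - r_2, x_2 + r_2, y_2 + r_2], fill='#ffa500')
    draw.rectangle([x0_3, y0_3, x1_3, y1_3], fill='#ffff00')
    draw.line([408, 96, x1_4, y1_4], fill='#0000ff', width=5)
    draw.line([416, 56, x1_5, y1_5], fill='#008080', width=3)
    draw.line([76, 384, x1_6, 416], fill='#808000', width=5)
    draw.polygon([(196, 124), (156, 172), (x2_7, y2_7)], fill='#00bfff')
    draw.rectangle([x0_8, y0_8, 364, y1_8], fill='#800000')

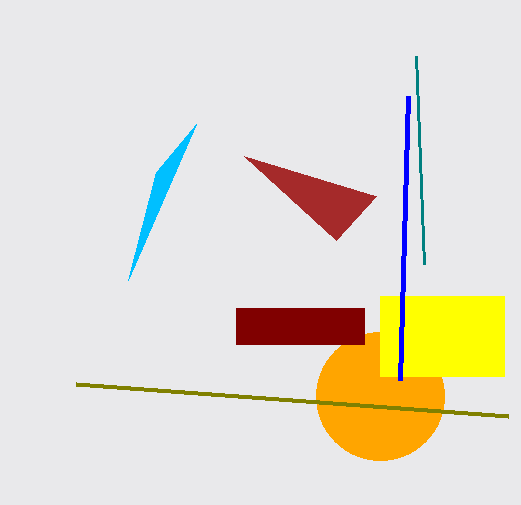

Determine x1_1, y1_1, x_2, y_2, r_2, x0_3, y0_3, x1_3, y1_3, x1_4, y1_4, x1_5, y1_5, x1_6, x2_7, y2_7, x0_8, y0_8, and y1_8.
x1_1 = 336
y1_1 = 240
x_2 = 380
y_2 = 396
r_2 = 64
x0_3 = 380
y0_3 = 296
x1_3 = 504
y1_3 = 376
x1_4 = 400
y1_4 = 380
x1_5 = 424
y1_5 = 264
x1_6 = 508
x2_7 = 128
y2_7 = 280
x0_8 = 236
y0_8 = 308
y1_8 = 344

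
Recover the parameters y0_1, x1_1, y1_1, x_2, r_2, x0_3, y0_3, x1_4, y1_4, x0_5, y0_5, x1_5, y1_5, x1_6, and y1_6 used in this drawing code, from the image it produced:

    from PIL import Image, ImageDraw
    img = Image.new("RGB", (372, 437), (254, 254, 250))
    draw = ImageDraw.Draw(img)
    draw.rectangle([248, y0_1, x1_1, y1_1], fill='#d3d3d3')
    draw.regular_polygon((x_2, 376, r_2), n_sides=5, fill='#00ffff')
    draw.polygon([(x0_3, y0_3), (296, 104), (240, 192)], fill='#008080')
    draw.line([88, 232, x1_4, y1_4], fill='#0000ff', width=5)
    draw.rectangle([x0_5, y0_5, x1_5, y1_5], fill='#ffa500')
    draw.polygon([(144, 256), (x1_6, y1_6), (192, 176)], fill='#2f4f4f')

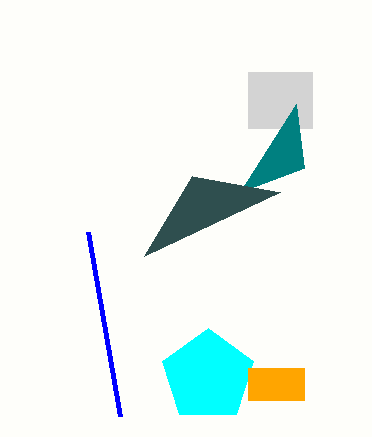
y0_1 = 72, x1_1 = 312, y1_1 = 128, x_2 = 208, r_2 = 48, x0_3 = 304, y0_3 = 168, x1_4 = 120, y1_4 = 416, x0_5 = 248, y0_5 = 368, x1_5 = 304, y1_5 = 400, x1_6 = 280, y1_6 = 192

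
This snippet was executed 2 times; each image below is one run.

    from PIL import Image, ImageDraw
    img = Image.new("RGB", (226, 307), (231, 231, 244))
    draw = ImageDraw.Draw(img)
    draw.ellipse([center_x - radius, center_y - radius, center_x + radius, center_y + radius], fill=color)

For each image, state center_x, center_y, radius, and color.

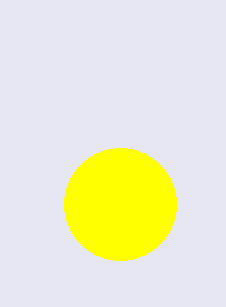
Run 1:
center_x = 120; center_y = 204; radius = 56; color = 'yellow'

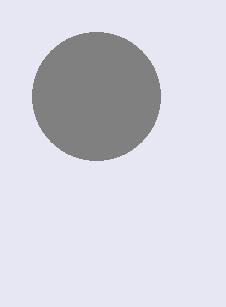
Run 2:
center_x = 96; center_y = 96; radius = 64; color = 'gray'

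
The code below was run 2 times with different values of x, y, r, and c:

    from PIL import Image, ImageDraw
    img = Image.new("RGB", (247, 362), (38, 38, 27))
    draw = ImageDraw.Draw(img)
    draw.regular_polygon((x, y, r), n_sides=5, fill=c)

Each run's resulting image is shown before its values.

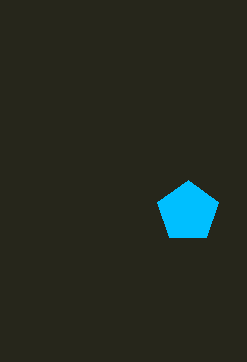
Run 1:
x = 188
y = 212
r = 32
c = 'deepskyblue'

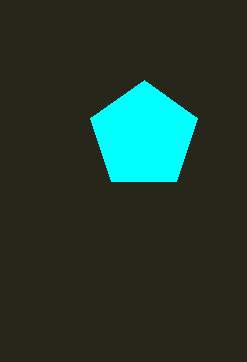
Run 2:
x = 144
y = 136
r = 56
c = 'cyan'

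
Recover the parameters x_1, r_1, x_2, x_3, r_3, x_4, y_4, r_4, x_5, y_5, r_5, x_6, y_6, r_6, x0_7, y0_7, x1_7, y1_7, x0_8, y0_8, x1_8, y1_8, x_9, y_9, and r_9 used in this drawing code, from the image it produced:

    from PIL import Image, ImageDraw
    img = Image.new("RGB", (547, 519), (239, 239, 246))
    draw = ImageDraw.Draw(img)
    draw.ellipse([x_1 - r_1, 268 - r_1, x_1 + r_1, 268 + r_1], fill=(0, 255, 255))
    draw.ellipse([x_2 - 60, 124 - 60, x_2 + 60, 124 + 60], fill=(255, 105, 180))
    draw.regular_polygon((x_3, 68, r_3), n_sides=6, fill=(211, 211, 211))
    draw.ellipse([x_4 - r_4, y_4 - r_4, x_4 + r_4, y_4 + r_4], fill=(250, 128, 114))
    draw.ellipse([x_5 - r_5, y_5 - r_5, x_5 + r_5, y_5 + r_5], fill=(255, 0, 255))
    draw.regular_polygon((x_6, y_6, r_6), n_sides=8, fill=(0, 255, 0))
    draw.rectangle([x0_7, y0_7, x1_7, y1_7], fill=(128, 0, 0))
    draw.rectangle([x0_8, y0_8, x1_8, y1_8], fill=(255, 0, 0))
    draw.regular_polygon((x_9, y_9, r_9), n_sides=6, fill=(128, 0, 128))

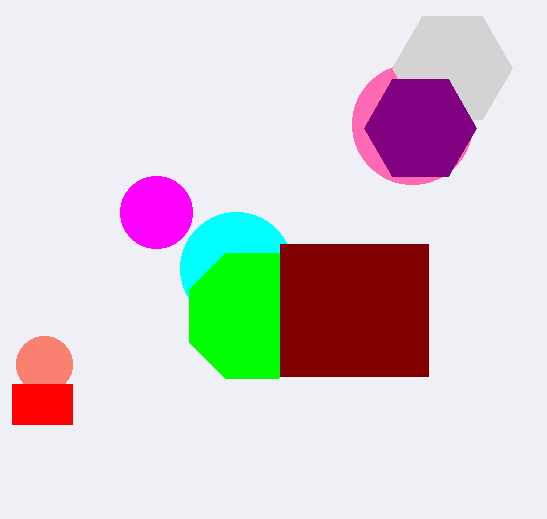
x_1 = 236; r_1 = 56; x_2 = 412; x_3 = 452; r_3 = 60; x_4 = 44; y_4 = 364; r_4 = 28; x_5 = 156; y_5 = 212; r_5 = 36; x_6 = 252; y_6 = 316; r_6 = 68; x0_7 = 280; y0_7 = 244; x1_7 = 428; y1_7 = 376; x0_8 = 12; y0_8 = 384; x1_8 = 72; y1_8 = 424; x_9 = 420; y_9 = 128; r_9 = 56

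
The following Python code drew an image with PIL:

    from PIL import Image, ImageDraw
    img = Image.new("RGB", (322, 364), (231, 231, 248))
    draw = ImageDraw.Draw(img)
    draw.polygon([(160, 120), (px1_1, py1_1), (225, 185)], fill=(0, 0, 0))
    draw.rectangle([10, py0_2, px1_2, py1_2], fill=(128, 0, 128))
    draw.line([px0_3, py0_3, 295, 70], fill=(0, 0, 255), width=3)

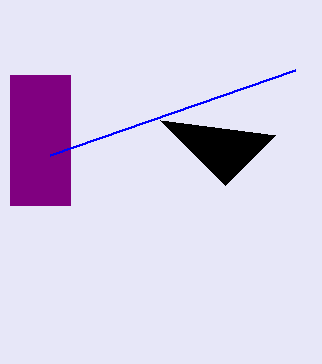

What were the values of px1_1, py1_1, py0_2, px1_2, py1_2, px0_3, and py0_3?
px1_1 = 275; py1_1 = 135; py0_2 = 75; px1_2 = 70; py1_2 = 205; px0_3 = 50; py0_3 = 155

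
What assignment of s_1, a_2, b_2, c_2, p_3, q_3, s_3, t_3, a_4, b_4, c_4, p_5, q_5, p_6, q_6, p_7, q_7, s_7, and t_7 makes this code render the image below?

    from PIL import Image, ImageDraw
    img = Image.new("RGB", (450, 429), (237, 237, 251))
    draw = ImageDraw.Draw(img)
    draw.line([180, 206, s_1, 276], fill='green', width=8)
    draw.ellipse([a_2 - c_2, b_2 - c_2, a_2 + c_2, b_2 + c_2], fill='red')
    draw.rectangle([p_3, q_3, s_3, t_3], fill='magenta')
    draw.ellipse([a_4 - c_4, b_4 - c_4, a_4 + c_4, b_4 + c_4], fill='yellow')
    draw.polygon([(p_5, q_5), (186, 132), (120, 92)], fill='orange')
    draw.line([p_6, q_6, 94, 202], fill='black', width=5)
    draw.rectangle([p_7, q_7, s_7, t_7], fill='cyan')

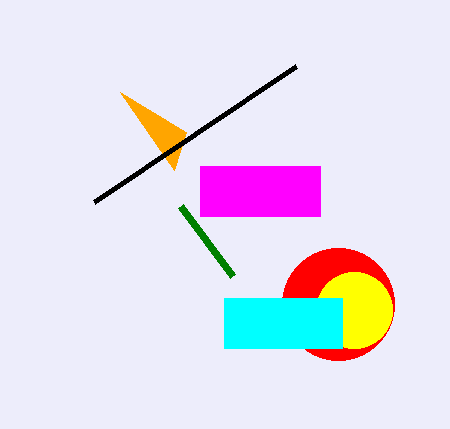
s_1 = 232; a_2 = 338; b_2 = 304; c_2 = 56; p_3 = 200; q_3 = 166; s_3 = 320; t_3 = 216; a_4 = 354; b_4 = 310; c_4 = 38; p_5 = 174; q_5 = 170; p_6 = 296; q_6 = 66; p_7 = 224; q_7 = 298; s_7 = 342; t_7 = 348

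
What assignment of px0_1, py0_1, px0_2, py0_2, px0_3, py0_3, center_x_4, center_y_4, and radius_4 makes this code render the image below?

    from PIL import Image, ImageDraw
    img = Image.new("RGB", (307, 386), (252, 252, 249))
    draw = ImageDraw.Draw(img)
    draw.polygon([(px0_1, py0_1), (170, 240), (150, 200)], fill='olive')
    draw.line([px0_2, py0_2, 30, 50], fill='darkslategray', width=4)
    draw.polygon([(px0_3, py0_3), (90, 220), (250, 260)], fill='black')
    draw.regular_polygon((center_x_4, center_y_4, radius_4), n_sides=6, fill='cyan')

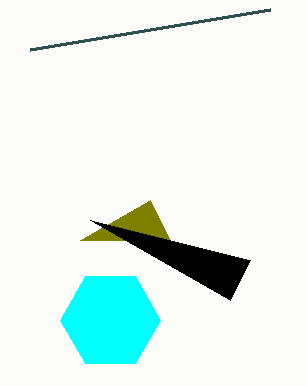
px0_1 = 80; py0_1 = 240; px0_2 = 270; py0_2 = 10; px0_3 = 230; py0_3 = 300; center_x_4 = 110; center_y_4 = 320; radius_4 = 50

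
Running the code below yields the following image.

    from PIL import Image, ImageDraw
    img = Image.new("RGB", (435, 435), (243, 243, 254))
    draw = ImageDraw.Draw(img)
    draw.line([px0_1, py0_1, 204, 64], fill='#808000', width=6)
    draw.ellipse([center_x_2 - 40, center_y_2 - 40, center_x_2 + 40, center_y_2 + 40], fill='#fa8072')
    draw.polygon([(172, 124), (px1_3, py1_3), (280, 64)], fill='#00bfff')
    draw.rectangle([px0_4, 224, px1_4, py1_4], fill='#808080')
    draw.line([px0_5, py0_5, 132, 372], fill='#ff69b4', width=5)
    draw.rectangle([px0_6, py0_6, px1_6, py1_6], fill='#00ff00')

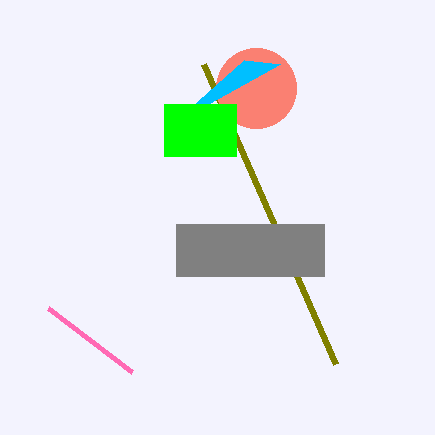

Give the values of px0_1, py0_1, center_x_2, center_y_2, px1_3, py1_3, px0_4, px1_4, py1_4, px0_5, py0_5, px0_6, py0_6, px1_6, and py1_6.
px0_1 = 336
py0_1 = 364
center_x_2 = 256
center_y_2 = 88
px1_3 = 244
py1_3 = 60
px0_4 = 176
px1_4 = 324
py1_4 = 276
px0_5 = 48
py0_5 = 308
px0_6 = 164
py0_6 = 104
px1_6 = 236
py1_6 = 156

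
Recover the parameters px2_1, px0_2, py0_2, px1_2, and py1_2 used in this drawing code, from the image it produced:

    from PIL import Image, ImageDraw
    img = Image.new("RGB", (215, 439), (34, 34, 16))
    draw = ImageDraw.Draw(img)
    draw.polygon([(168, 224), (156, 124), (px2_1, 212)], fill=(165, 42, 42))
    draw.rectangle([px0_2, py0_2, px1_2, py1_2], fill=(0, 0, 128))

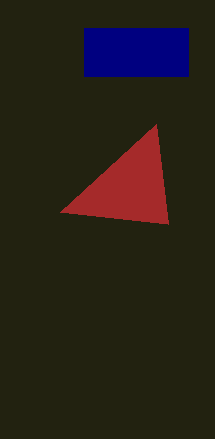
px2_1 = 60
px0_2 = 84
py0_2 = 28
px1_2 = 188
py1_2 = 76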